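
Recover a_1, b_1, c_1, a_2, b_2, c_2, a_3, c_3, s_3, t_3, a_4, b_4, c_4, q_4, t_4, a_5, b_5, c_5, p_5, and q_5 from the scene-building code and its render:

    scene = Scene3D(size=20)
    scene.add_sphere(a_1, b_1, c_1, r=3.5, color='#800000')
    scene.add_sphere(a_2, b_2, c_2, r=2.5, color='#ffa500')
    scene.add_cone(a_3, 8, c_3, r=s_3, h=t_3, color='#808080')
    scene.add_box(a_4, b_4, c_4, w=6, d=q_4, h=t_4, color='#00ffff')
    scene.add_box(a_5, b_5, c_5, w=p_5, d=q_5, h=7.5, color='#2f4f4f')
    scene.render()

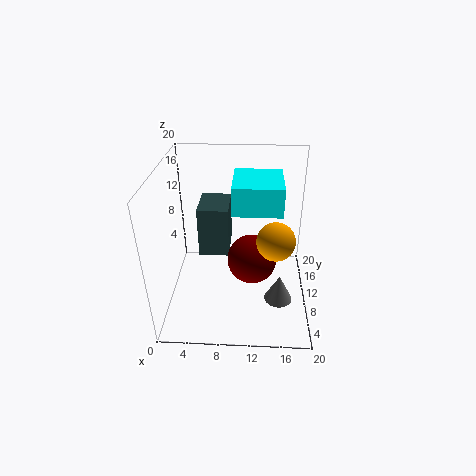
a_1 = 12; b_1 = 10; c_1 = 6.5; a_2 = 15; b_2 = 7; c_2 = 11.5; a_3 = 16; c_3 = 1; s_3 = 2; t_3 = 4; a_4 = 9.5; b_4 = 5; c_4 = 16; q_4 = 6.5; t_4 = 3.5; a_5 = 4; b_5 = 12; c_5 = 5.5; p_5 = 4.5; q_5 = 6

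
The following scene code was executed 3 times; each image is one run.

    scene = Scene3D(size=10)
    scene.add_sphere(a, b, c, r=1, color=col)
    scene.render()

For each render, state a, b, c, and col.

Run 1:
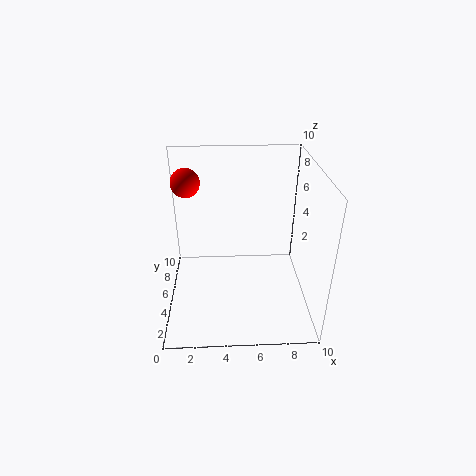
a = 1.5, b = 6.5, c = 8.5, col = 'red'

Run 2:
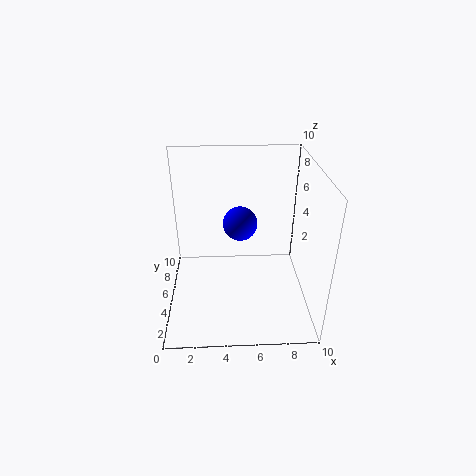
a = 5, b = 2.5, c = 7.5, col = 'blue'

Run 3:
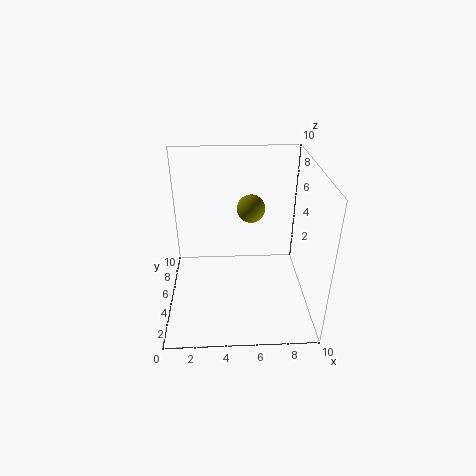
a = 6, b = 6.5, c = 6.5, col = 'olive'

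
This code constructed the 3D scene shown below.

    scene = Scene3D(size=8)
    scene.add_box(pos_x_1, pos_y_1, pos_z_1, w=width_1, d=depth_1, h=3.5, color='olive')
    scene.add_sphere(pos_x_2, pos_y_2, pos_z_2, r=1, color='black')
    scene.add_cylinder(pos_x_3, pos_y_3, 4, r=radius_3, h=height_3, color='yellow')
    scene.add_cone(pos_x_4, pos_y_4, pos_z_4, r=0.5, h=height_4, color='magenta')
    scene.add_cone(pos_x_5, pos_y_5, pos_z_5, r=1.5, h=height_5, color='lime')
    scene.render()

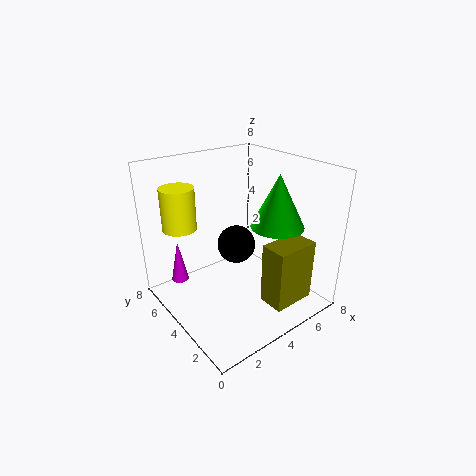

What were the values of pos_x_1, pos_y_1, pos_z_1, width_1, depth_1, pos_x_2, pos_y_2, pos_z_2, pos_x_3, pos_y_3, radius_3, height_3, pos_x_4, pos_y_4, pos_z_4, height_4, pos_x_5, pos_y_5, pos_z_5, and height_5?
pos_x_1 = 4.5
pos_y_1 = 1
pos_z_1 = 0.5
width_1 = 2.5
depth_1 = 1.5
pos_x_2 = 3.5
pos_y_2 = 3.5
pos_z_2 = 4
pos_x_3 = 2
pos_y_3 = 7
radius_3 = 1
height_3 = 2.5
pos_x_4 = 1.5
pos_y_4 = 6.5
pos_z_4 = 1
height_4 = 2.5
pos_x_5 = 6
pos_y_5 = 3
pos_z_5 = 4.5
height_5 = 3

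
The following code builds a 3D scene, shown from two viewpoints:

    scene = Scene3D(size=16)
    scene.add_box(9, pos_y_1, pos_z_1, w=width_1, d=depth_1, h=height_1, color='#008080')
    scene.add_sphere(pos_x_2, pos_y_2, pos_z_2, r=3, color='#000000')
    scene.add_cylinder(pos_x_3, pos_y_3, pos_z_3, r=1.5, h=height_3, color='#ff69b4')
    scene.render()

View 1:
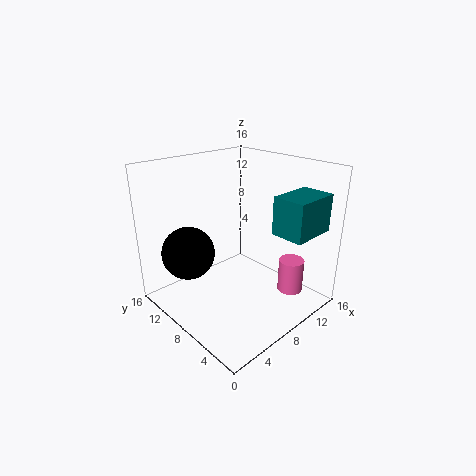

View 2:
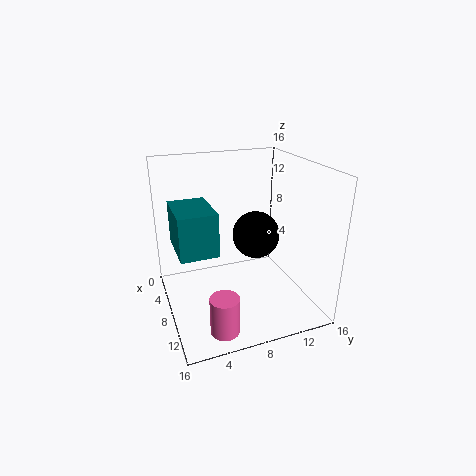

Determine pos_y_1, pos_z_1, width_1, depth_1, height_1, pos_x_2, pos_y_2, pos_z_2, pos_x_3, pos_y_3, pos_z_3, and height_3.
pos_y_1 = 0.5
pos_z_1 = 9.5
width_1 = 5
depth_1 = 3.5
height_1 = 4
pos_x_2 = 4
pos_y_2 = 12
pos_z_2 = 6
pos_x_3 = 13.5
pos_y_3 = 4.5
pos_z_3 = 0.5
height_3 = 4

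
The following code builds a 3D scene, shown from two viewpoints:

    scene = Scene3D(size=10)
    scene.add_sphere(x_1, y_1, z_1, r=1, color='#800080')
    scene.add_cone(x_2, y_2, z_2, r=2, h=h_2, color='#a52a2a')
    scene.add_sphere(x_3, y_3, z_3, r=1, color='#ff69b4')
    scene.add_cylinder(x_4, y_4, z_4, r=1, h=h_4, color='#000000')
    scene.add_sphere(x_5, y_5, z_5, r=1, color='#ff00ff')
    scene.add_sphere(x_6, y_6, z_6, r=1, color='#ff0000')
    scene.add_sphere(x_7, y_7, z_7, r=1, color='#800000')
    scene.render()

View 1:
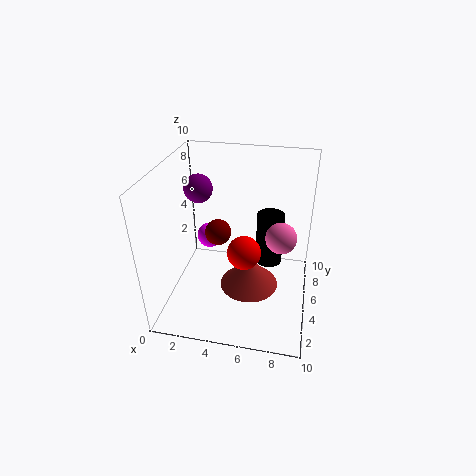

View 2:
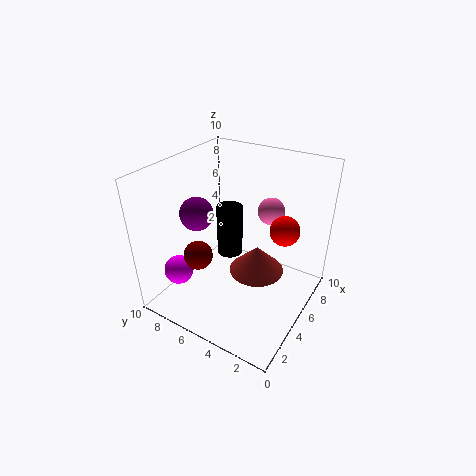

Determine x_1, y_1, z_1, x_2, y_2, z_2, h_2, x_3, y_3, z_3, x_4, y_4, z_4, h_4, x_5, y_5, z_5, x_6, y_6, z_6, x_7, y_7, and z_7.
x_1 = 2
y_1 = 6
z_1 = 8
x_2 = 6
y_2 = 4
z_2 = 2
h_2 = 2
x_3 = 8
y_3 = 4
z_3 = 6
x_4 = 7
y_4 = 7
z_4 = 2
h_4 = 4
x_5 = 2
y_5 = 8
z_5 = 3
x_6 = 6
y_6 = 2
z_6 = 6
x_7 = 3
y_7 = 7
z_7 = 4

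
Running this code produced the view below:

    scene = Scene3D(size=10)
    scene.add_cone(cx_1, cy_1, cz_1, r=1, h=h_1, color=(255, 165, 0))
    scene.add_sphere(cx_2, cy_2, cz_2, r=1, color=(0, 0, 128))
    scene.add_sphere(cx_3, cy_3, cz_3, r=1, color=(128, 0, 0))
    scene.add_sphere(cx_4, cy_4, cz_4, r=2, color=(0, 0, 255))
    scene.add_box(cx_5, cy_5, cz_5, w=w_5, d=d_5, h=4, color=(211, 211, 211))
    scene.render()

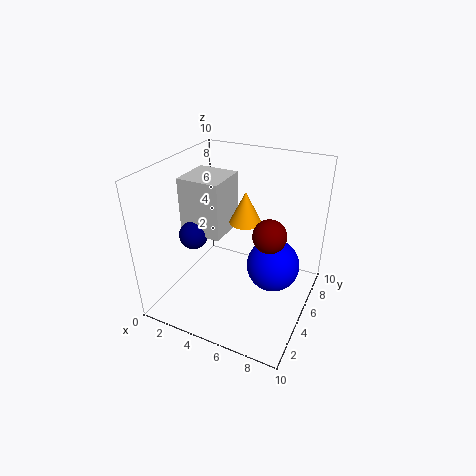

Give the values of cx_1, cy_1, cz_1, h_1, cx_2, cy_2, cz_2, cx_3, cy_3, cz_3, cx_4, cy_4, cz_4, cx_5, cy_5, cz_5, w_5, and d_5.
cx_1 = 6; cy_1 = 4; cz_1 = 7; h_1 = 2; cx_2 = 2; cy_2 = 4; cz_2 = 5; cx_3 = 8; cy_3 = 3; cz_3 = 7; cx_4 = 7; cy_4 = 7; cz_4 = 2; cx_5 = 1; cy_5 = 4; cz_5 = 5; w_5 = 3; d_5 = 3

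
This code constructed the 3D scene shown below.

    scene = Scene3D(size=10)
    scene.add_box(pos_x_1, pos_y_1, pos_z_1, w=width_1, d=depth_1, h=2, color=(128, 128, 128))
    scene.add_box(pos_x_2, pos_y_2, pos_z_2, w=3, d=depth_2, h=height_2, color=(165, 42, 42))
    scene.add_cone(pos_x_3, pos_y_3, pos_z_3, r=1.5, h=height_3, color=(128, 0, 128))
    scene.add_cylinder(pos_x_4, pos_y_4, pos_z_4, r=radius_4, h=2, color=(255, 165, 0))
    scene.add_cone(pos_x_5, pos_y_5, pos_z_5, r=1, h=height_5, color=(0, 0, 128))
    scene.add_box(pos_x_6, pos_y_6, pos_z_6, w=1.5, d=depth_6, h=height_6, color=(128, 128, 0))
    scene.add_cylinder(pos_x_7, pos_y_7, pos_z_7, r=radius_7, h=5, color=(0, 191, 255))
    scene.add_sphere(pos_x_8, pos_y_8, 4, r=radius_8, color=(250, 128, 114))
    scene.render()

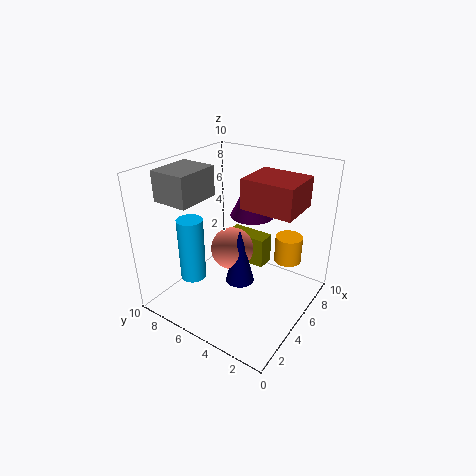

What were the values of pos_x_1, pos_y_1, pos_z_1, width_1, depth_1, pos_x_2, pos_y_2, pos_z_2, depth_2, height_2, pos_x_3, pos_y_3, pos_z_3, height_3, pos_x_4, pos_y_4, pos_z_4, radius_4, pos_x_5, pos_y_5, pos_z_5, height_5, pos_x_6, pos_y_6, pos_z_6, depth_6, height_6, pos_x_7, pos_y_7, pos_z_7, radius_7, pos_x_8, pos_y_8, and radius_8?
pos_x_1 = 1.5
pos_y_1 = 6.5
pos_z_1 = 8
width_1 = 3
depth_1 = 2.5
pos_x_2 = 4.5
pos_y_2 = 1
pos_z_2 = 7.5
depth_2 = 3.5
height_2 = 2
pos_x_3 = 6
pos_y_3 = 4.5
pos_z_3 = 6.5
height_3 = 3
pos_x_4 = 8
pos_y_4 = 2.5
pos_z_4 = 2.5
radius_4 = 1
pos_x_5 = 4.5
pos_y_5 = 4.5
pos_z_5 = 2
height_5 = 4
pos_x_6 = 8.5
pos_y_6 = 5
pos_z_6 = 0.5
depth_6 = 3.5
height_6 = 2.5
pos_x_7 = 4.5
pos_y_7 = 9
pos_z_7 = 0.5
radius_7 = 1
pos_x_8 = 5
pos_y_8 = 5.5
radius_8 = 1.5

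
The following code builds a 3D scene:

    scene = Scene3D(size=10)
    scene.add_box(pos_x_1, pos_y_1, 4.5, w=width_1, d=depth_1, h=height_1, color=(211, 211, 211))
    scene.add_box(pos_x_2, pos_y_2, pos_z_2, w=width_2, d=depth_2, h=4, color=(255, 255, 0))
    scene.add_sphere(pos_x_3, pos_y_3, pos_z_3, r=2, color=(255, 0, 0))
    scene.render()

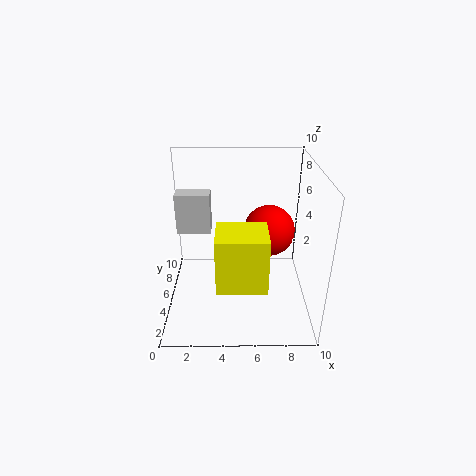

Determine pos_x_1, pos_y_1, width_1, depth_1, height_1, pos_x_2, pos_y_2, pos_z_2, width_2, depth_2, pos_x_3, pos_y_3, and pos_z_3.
pos_x_1 = 0.5; pos_y_1 = 6.5; width_1 = 2.5; depth_1 = 1.5; height_1 = 3; pos_x_2 = 3.5; pos_y_2 = 2.5; pos_z_2 = 2; width_2 = 3.5; depth_2 = 3; pos_x_3 = 7.5; pos_y_3 = 8; pos_z_3 = 4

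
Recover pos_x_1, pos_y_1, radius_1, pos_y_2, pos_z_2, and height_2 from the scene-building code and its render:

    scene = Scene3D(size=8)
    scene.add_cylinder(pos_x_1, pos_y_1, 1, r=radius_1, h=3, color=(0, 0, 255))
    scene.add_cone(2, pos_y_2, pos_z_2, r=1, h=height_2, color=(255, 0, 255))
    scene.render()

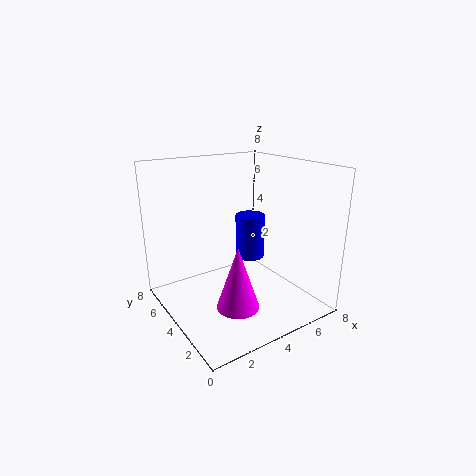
pos_x_1 = 7, pos_y_1 = 7, radius_1 = 1, pos_y_2 = 1, pos_z_2 = 2, height_2 = 3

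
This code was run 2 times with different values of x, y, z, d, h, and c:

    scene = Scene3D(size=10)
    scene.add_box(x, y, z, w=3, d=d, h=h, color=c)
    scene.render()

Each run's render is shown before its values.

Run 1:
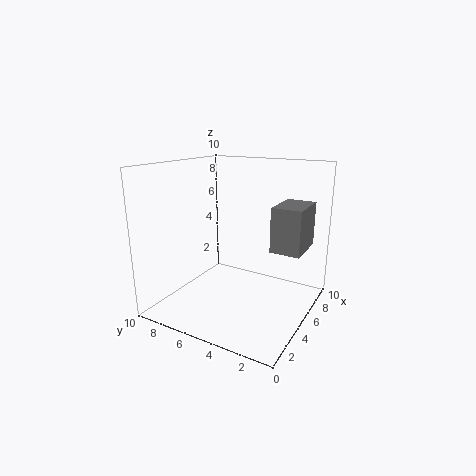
x = 4.75, y = 0.5, z = 4.5, d = 2, h = 3, c = 'gray'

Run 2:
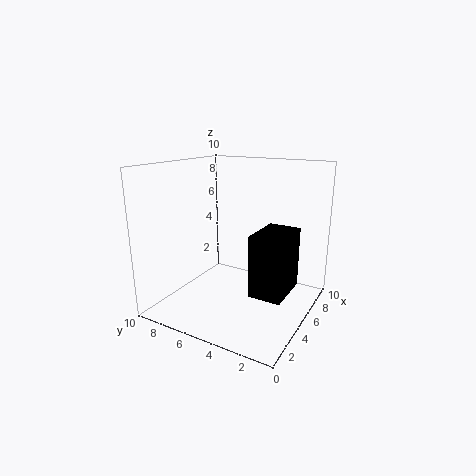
x = 1.75, y = 0.5, z = 2.75, d = 2, h = 3.75, c = 'black'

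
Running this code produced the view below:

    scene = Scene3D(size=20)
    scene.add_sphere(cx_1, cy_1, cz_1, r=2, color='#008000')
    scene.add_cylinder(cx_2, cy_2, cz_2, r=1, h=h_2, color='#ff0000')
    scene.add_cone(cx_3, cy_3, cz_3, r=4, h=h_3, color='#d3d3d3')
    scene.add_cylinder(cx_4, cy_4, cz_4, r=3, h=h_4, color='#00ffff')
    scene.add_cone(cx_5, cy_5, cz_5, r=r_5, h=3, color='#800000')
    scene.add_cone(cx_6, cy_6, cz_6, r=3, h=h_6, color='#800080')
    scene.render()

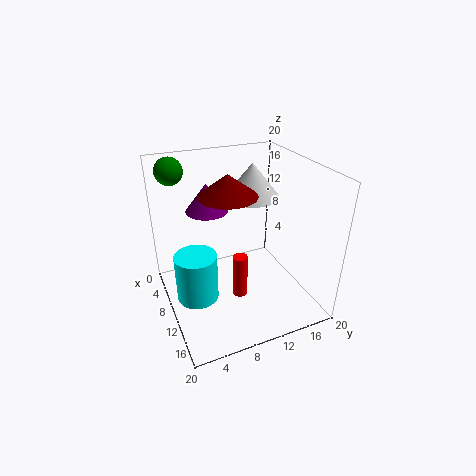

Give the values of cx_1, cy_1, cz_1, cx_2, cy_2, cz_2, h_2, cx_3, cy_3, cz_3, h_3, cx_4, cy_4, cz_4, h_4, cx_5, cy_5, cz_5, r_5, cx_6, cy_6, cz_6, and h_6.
cx_1 = 2; cy_1 = 3; cz_1 = 18; cx_2 = 13; cy_2 = 9; cz_2 = 3; h_2 = 6; cx_3 = 6; cy_3 = 14; cz_3 = 14; h_3 = 5; cx_4 = 9; cy_4 = 4; cz_4 = 1; h_4 = 7; cx_5 = 9; cy_5 = 9; cz_5 = 16; r_5 = 4; cx_6 = 6; cy_6 = 7; cz_6 = 13; h_6 = 4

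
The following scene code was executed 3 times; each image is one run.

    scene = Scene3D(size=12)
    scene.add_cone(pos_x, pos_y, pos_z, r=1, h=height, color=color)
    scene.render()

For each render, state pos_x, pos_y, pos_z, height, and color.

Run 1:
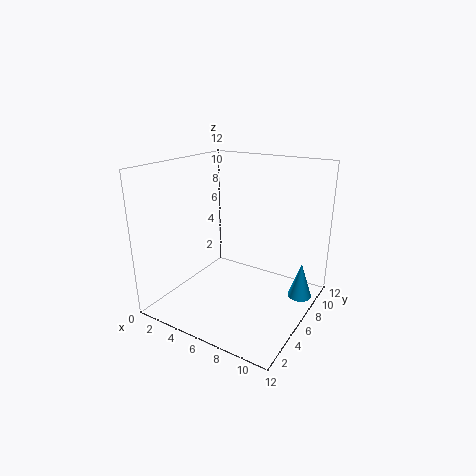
pos_x = 11, pos_y = 8, pos_z = 1, height = 3, color = 'deepskyblue'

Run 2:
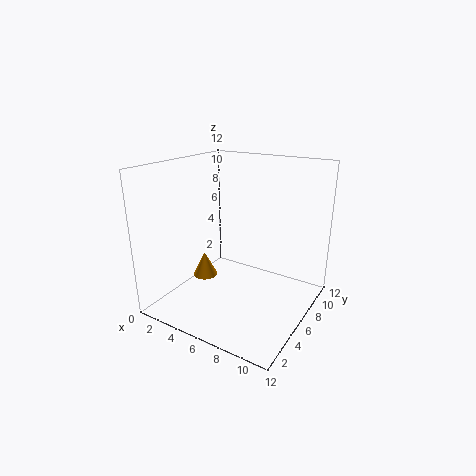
pos_x = 4, pos_y = 4, pos_z = 3, height = 2, color = 'orange'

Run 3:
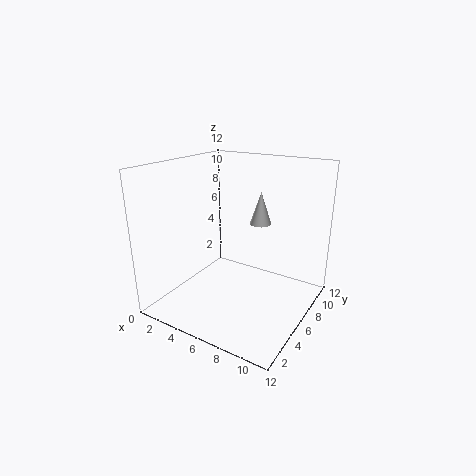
pos_x = 6, pos_y = 10, pos_z = 6, height = 3, color = 'white'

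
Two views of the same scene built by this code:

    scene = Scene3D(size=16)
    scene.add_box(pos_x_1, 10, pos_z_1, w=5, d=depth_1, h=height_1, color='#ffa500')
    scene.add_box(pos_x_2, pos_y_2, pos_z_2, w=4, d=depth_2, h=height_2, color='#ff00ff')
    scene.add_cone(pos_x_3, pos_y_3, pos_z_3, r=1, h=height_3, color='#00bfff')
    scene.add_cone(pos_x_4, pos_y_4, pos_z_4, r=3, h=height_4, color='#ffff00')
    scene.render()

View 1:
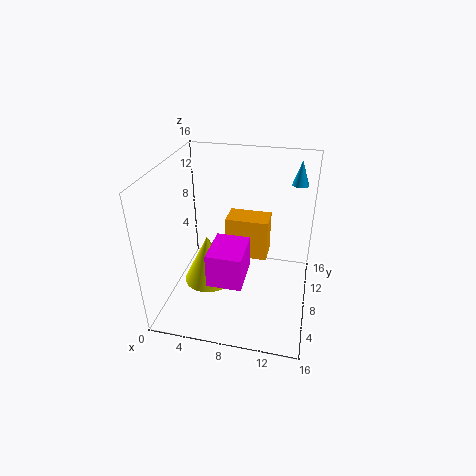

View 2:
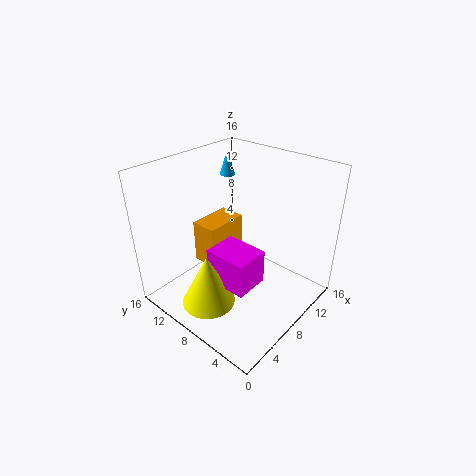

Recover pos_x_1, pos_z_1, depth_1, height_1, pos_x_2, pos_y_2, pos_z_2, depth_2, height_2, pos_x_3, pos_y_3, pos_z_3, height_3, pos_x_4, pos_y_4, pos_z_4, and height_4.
pos_x_1 = 6; pos_z_1 = 4; depth_1 = 3; height_1 = 5; pos_x_2 = 5; pos_y_2 = 5; pos_z_2 = 3; depth_2 = 5; height_2 = 4; pos_x_3 = 14; pos_y_3 = 15; pos_z_3 = 12; height_3 = 3; pos_x_4 = 4; pos_y_4 = 9; pos_z_4 = 1; height_4 = 6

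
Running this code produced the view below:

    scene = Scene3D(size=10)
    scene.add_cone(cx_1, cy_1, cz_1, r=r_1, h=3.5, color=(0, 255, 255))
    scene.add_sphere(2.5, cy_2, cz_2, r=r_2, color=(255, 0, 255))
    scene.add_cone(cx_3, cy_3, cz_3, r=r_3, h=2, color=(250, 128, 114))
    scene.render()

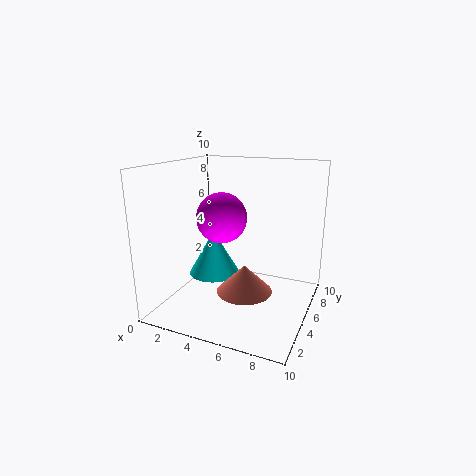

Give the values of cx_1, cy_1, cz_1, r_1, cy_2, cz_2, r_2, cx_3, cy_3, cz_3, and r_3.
cx_1 = 2; cy_1 = 7; cz_1 = 1; r_1 = 2; cy_2 = 7.5; cz_2 = 5.5; r_2 = 2; cx_3 = 5.5; cy_3 = 5; cz_3 = 1; r_3 = 2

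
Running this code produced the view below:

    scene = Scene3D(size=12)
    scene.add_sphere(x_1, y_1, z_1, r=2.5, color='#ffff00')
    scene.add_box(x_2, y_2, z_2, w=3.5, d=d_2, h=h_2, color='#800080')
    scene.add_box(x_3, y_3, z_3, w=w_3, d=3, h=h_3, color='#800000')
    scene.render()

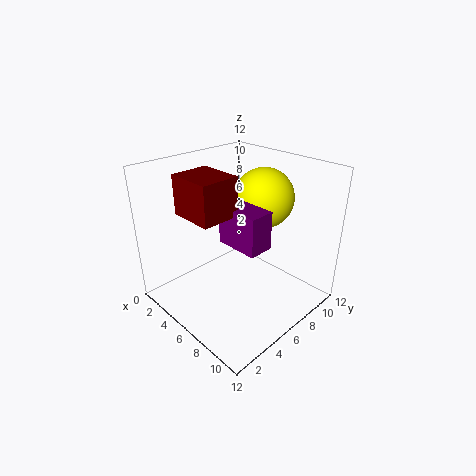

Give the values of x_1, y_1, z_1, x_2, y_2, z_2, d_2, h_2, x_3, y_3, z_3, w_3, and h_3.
x_1 = 6.5; y_1 = 8.5; z_1 = 9; x_2 = 6; y_2 = 4; z_2 = 6.5; d_2 = 2; h_2 = 3; x_3 = 4; y_3 = 1.5; z_3 = 9; w_3 = 3.5; h_3 = 3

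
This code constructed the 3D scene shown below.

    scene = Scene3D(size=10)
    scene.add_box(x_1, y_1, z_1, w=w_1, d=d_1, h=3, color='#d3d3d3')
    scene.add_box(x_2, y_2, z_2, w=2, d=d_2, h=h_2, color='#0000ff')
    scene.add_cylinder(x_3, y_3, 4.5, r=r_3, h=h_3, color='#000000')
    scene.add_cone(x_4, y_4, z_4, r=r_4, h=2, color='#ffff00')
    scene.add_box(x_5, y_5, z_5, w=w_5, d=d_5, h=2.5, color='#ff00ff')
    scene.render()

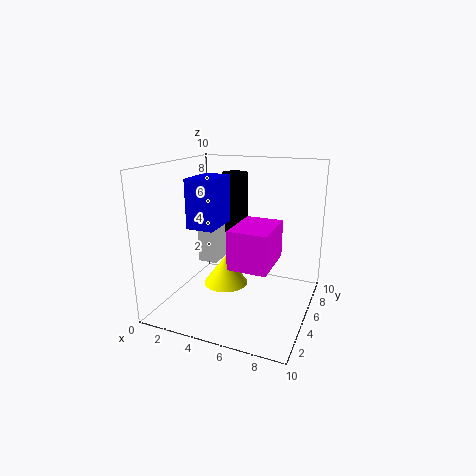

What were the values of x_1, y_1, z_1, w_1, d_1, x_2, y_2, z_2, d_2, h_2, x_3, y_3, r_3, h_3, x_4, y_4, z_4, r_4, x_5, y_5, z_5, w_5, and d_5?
x_1 = 1.5
y_1 = 5.5
z_1 = 2.5
w_1 = 1.5
d_1 = 2
x_2 = 1.5
y_2 = 4
z_2 = 5.5
d_2 = 3
h_2 = 3.5
x_3 = 3.5
y_3 = 8
r_3 = 1
h_3 = 4.5
x_4 = 4.5
y_4 = 4
z_4 = 2
r_4 = 1.5
x_5 = 5.5
y_5 = 2
z_5 = 4
w_5 = 2.5
d_5 = 3.5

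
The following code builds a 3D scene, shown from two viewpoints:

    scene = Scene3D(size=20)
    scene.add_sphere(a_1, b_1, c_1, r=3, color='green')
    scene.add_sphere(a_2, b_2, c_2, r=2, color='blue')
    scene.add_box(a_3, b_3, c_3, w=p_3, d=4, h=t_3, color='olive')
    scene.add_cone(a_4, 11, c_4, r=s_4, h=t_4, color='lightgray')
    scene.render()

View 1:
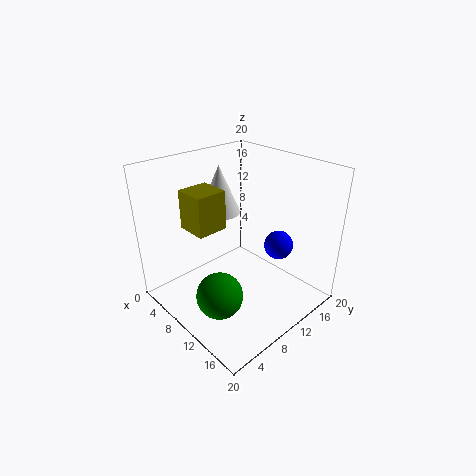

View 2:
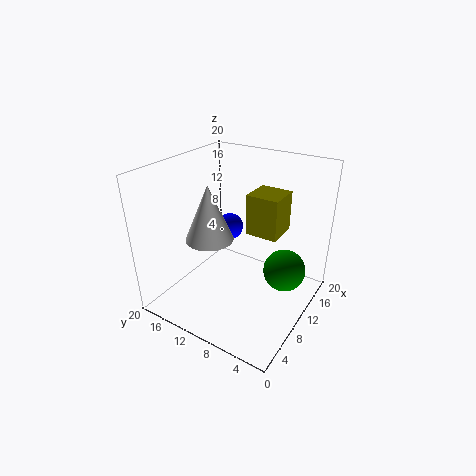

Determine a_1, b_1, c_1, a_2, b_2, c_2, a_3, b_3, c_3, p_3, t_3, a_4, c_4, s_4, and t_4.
a_1 = 13; b_1 = 4; c_1 = 5; a_2 = 14; b_2 = 14; c_2 = 9; a_3 = 7; b_3 = 3; c_3 = 13; p_3 = 4; t_3 = 5; a_4 = 5; c_4 = 12; s_4 = 3; t_4 = 7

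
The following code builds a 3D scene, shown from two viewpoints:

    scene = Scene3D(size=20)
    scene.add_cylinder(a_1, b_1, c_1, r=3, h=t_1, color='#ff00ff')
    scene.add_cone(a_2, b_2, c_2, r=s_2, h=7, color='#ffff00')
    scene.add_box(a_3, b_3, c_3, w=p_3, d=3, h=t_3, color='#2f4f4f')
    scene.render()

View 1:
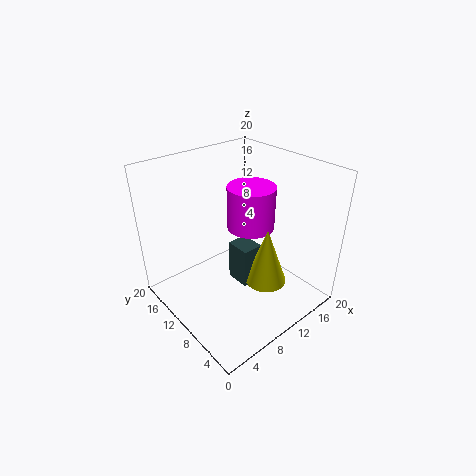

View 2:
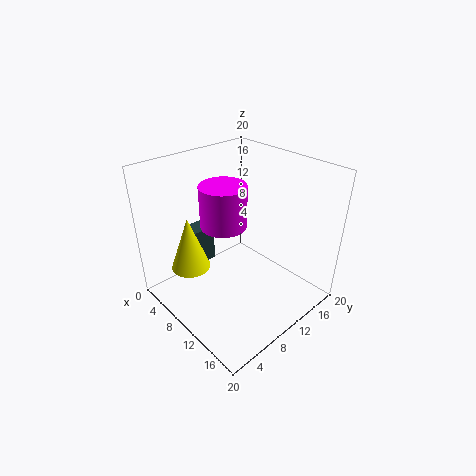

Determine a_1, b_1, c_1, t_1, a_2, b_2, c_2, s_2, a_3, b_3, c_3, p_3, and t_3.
a_1 = 10, b_1 = 7.5, c_1 = 13, t_1 = 5.5, a_2 = 8.5, b_2 = 3, c_2 = 8, s_2 = 2.5, a_3 = 6, b_3 = 4, c_3 = 7.5, p_3 = 2.5, t_3 = 5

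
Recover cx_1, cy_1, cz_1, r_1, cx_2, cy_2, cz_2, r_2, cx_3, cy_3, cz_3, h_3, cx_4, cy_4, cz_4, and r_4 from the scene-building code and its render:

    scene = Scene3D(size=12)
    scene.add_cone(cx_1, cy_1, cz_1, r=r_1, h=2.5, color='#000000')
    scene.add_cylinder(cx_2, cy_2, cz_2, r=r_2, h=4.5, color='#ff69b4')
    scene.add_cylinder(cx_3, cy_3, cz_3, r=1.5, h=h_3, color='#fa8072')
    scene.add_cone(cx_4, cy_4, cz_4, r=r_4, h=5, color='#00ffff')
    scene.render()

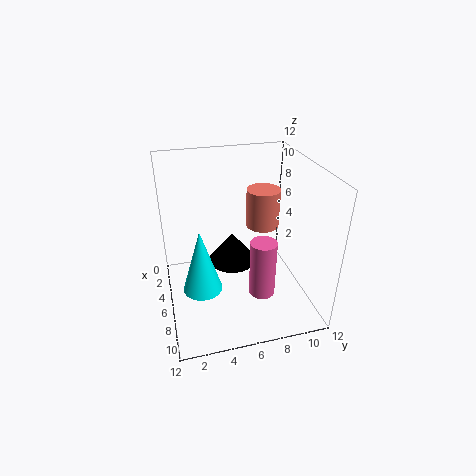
cx_1 = 6, cy_1 = 5.5, cz_1 = 4, r_1 = 2, cx_2 = 9.5, cy_2 = 7, cz_2 = 3, r_2 = 1, cx_3 = 3.5, cy_3 = 9, cz_3 = 5.5, h_3 = 3.5, cx_4 = 8.5, cy_4 = 2.5, cz_4 = 3.5, r_4 = 1.5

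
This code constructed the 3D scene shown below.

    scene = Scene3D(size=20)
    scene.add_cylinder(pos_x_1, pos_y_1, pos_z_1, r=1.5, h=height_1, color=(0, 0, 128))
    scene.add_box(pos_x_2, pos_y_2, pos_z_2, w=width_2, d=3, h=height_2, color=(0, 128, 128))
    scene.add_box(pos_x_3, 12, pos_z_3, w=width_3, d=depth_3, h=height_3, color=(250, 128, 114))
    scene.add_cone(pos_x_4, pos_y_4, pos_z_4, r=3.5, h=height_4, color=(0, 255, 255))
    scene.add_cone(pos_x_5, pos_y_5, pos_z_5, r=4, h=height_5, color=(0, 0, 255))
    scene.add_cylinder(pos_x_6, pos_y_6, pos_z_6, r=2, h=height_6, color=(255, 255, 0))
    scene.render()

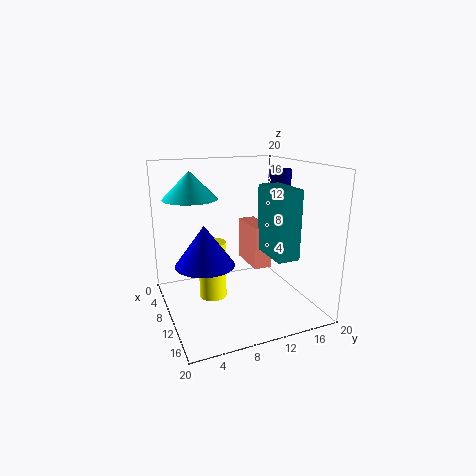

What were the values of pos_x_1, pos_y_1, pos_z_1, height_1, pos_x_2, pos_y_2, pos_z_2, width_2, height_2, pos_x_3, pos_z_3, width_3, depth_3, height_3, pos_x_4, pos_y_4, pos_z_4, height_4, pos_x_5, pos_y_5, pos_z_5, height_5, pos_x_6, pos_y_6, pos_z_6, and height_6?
pos_x_1 = 9, pos_y_1 = 17, pos_z_1 = 15, height_1 = 4, pos_x_2 = 11, pos_y_2 = 12.5, pos_z_2 = 8.5, width_2 = 6, height_2 = 9, pos_x_3 = 5.5, pos_z_3 = 5.5, width_3 = 6, depth_3 = 2.5, height_3 = 6, pos_x_4 = 10, pos_y_4 = 3.5, pos_z_4 = 16, height_4 = 3.5, pos_x_5 = 10.5, pos_y_5 = 5, pos_z_5 = 7, height_5 = 5.5, pos_x_6 = 7.5, pos_y_6 = 7, pos_z_6 = 0.5, height_6 = 8.5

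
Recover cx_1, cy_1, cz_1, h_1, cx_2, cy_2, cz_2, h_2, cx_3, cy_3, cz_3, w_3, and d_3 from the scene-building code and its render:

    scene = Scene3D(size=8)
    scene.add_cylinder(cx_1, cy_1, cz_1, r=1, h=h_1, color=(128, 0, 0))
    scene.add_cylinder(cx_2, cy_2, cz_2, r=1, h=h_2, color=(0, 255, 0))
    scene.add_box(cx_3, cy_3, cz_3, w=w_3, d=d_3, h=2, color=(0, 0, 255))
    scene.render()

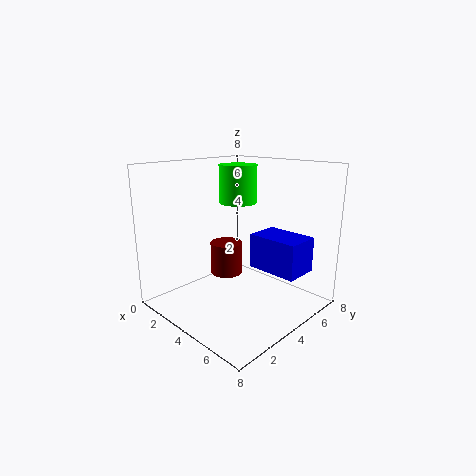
cx_1 = 2; cy_1 = 5; cz_1 = 1; h_1 = 2; cx_2 = 4; cy_2 = 4; cz_2 = 6; h_2 = 2; cx_3 = 4; cy_3 = 5; cz_3 = 2; w_3 = 3; d_3 = 2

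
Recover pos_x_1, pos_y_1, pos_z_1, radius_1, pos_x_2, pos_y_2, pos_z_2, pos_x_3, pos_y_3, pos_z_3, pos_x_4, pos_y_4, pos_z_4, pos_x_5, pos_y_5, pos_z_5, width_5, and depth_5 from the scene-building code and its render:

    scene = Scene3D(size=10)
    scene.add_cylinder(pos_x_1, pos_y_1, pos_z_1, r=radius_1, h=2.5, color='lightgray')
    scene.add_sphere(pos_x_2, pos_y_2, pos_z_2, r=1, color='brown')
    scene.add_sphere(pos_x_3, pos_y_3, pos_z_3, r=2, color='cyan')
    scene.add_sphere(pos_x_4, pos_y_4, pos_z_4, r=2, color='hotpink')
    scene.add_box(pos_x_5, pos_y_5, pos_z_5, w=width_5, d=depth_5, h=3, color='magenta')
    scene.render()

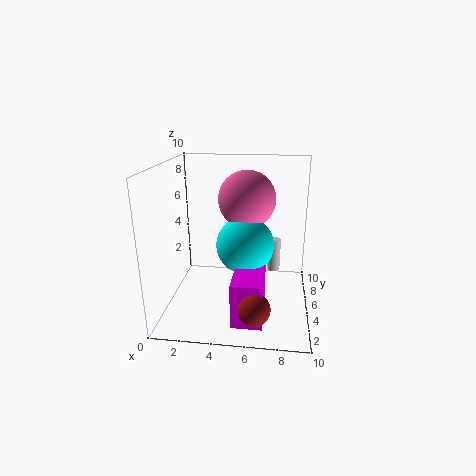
pos_x_1 = 7.5; pos_y_1 = 7.5; pos_z_1 = 1.5; radius_1 = 0.5; pos_x_2 = 6.5; pos_y_2 = 1; pos_z_2 = 2; pos_x_3 = 5.5; pos_y_3 = 5; pos_z_3 = 4.5; pos_x_4 = 5.5; pos_y_4 = 6; pos_z_4 = 7.5; pos_x_5 = 5; pos_y_5 = 1; pos_z_5 = 0.5; width_5 = 2; depth_5 = 3.5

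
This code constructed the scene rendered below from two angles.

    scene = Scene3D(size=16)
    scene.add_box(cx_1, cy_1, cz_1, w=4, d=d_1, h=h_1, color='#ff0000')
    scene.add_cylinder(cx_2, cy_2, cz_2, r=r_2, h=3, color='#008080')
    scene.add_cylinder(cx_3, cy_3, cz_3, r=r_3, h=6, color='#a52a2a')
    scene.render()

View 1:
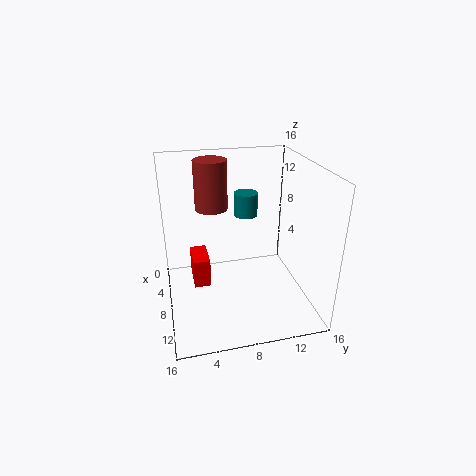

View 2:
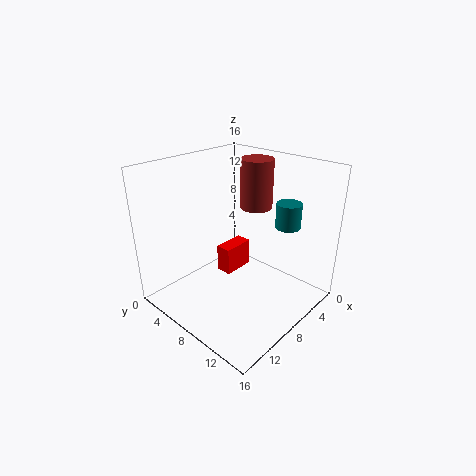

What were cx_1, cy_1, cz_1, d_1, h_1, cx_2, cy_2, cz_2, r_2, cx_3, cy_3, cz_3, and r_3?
cx_1 = 2.5
cy_1 = 3
cz_1 = 1
d_1 = 2
h_1 = 3.5
cx_2 = 2
cy_2 = 10.5
cz_2 = 8
r_2 = 1.5
cx_3 = 2.5
cy_3 = 6
cz_3 = 9.5
r_3 = 2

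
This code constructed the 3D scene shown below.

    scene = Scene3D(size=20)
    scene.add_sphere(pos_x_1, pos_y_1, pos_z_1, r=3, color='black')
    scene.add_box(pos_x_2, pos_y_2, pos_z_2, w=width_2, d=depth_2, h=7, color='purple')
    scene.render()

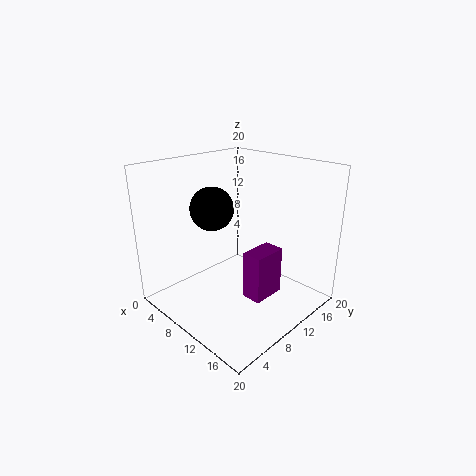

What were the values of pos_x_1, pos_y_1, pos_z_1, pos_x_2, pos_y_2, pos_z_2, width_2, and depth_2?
pos_x_1 = 7, pos_y_1 = 8, pos_z_1 = 14, pos_x_2 = 11, pos_y_2 = 10, pos_z_2 = 1, width_2 = 3, depth_2 = 5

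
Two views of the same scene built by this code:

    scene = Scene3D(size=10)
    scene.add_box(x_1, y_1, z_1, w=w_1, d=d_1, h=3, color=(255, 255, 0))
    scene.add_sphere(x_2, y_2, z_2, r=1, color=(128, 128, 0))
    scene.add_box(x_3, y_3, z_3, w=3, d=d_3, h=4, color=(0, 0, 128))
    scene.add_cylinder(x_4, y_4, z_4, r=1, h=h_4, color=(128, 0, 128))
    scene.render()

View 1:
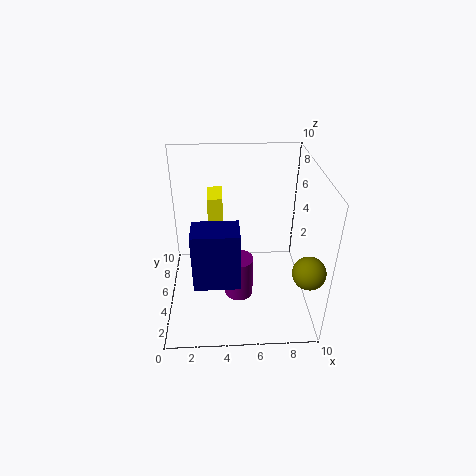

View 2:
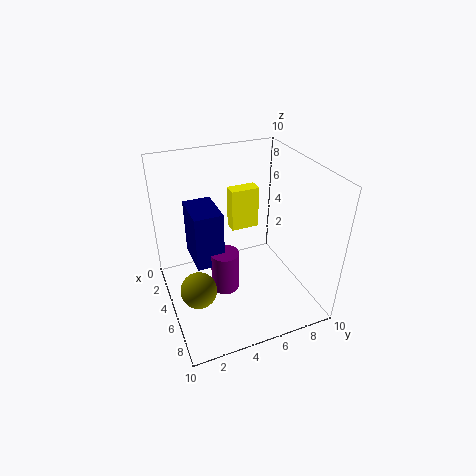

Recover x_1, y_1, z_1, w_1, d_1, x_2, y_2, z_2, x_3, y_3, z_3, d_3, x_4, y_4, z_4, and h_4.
x_1 = 3; y_1 = 5; z_1 = 5; w_1 = 1; d_1 = 2; x_2 = 9; y_2 = 1; z_2 = 5; x_3 = 2; y_3 = 2; z_3 = 3; d_3 = 2; x_4 = 5; y_4 = 4; z_4 = 1; h_4 = 3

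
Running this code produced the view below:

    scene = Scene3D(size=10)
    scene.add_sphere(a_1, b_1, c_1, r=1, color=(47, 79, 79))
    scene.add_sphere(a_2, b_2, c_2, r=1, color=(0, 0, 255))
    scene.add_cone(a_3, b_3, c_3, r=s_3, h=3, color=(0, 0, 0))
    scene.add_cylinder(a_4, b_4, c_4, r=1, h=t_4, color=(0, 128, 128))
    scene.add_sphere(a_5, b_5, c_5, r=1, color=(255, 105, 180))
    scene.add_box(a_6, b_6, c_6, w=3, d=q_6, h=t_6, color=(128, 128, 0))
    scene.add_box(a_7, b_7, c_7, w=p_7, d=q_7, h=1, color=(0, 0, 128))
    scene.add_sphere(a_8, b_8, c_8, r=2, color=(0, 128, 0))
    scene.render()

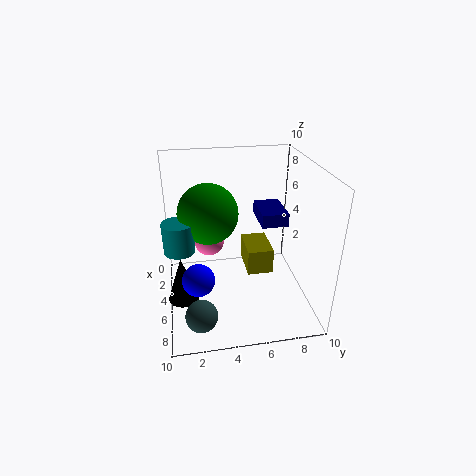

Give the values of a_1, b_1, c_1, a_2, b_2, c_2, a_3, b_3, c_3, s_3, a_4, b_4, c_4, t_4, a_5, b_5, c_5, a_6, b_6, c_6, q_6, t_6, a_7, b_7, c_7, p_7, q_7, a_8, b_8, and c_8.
a_1 = 9; b_1 = 2; c_1 = 2; a_2 = 8; b_2 = 2; c_2 = 4; a_3 = 7; b_3 = 1; c_3 = 2; s_3 = 1; a_4 = 6; b_4 = 1; c_4 = 5; t_4 = 2; a_5 = 5; b_5 = 3; c_5 = 5; a_6 = 1; b_6 = 6; c_6 = 1; q_6 = 2; t_6 = 2; a_7 = 1; b_7 = 7; c_7 = 5; p_7 = 3; q_7 = 2; a_8 = 5; b_8 = 3; c_8 = 7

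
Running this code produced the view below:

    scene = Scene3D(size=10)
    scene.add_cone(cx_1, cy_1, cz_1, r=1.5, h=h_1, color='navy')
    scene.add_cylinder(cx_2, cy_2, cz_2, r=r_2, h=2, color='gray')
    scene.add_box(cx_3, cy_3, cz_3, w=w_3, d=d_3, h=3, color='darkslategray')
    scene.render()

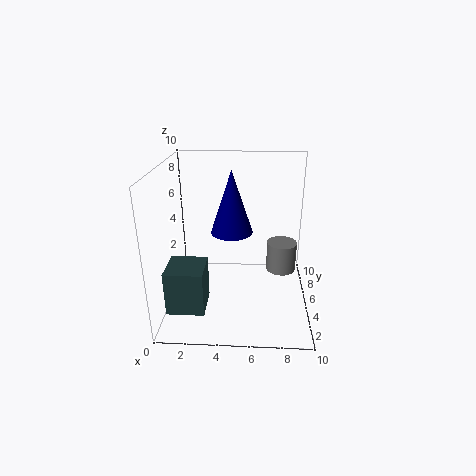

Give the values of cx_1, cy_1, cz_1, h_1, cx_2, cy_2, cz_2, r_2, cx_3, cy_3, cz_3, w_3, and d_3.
cx_1 = 4.5
cy_1 = 6
cz_1 = 5
h_1 = 4.5
cx_2 = 8
cy_2 = 4.5
cz_2 = 3
r_2 = 1
cx_3 = 0.5
cy_3 = 1.5
cz_3 = 1
w_3 = 2.5
d_3 = 2.5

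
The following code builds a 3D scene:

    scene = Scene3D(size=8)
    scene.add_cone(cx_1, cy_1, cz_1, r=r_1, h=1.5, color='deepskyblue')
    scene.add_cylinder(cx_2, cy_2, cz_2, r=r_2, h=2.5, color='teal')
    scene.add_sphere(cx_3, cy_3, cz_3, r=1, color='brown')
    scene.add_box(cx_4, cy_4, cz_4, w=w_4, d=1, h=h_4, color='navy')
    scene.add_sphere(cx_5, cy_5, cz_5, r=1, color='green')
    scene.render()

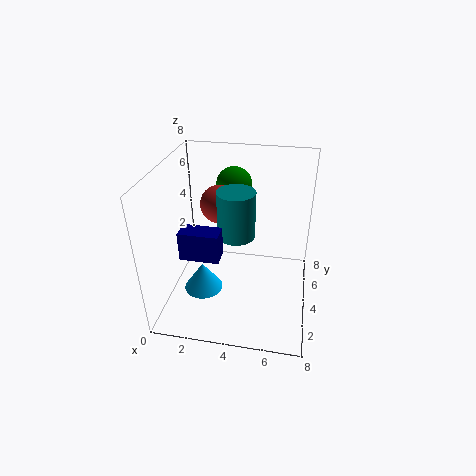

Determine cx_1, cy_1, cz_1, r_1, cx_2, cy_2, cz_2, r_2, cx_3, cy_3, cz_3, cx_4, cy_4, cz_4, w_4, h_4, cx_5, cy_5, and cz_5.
cx_1 = 2.5; cy_1 = 2; cz_1 = 2; r_1 = 1; cx_2 = 4; cy_2 = 3.5; cz_2 = 4.5; r_2 = 1; cx_3 = 3; cy_3 = 4; cz_3 = 6; cx_4 = 1.5; cy_4 = 1.5; cz_4 = 4; w_4 = 2; h_4 = 1.5; cx_5 = 3.5; cy_5 = 5.5; cz_5 = 6.5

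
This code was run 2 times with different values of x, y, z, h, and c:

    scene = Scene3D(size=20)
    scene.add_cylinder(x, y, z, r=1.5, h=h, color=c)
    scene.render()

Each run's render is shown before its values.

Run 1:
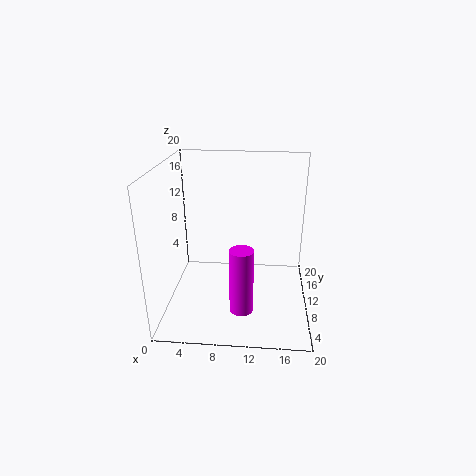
x = 11
y = 3.5
z = 3
h = 8.5
c = 'magenta'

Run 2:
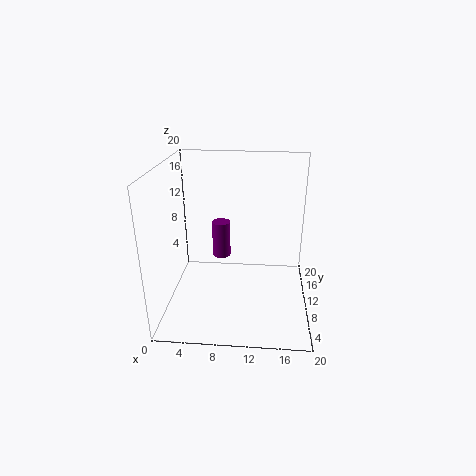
x = 6.5
y = 18
z = 3
h = 6
c = 'purple'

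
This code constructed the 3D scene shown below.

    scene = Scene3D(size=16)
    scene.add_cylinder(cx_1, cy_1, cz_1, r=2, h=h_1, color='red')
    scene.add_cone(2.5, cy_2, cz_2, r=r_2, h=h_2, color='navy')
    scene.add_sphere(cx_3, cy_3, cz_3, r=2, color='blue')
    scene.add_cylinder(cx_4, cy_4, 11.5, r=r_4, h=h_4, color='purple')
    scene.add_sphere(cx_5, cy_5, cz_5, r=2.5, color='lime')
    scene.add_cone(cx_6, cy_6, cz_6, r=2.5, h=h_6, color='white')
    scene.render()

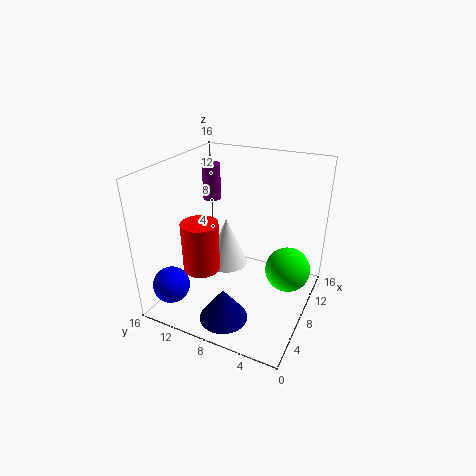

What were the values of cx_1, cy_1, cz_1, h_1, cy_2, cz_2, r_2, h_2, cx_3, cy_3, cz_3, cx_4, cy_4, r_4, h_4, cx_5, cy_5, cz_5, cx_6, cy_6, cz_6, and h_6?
cx_1 = 5, cy_1 = 11, cz_1 = 5, h_1 = 5.5, cy_2 = 7, cz_2 = 1.5, r_2 = 2.5, h_2 = 3.5, cx_3 = 2.5, cy_3 = 13.5, cz_3 = 3.5, cx_4 = 9.5, cy_4 = 12, r_4 = 1, h_4 = 4, cx_5 = 9.5, cy_5 = 2.5, cz_5 = 4.5, cx_6 = 10, cy_6 = 10.5, cz_6 = 3, h_6 = 6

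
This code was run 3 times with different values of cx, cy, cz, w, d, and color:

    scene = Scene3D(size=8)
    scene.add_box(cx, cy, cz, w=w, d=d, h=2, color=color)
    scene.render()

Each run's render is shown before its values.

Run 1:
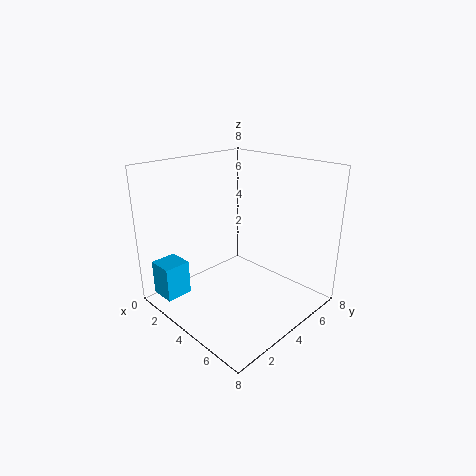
cx = 0.5, cy = 0.5, cz = 0.5, w = 1.5, d = 1.5, color = 'deepskyblue'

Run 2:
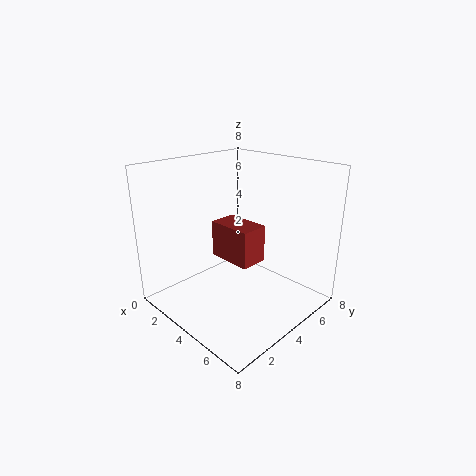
cx = 3, cy = 3, cz = 3, w = 2.5, d = 1.5, color = 'brown'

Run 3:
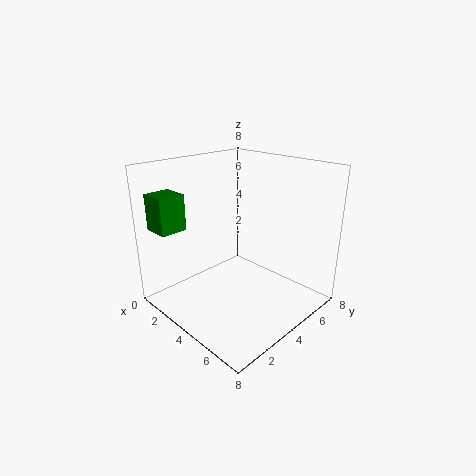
cx = 0.5, cy = 0.5, cz = 4.5, w = 1.5, d = 1.5, color = 'green'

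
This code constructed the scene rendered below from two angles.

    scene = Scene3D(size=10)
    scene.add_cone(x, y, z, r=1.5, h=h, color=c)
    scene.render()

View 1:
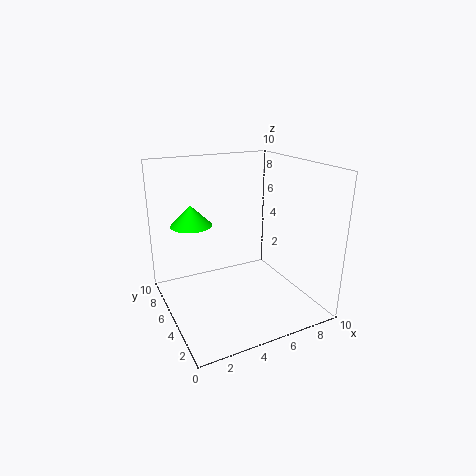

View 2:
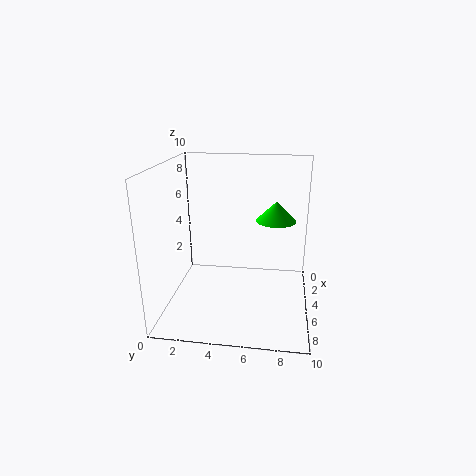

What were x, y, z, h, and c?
x = 2.5; y = 7.5; z = 5.5; h = 1.5; c = 'lime'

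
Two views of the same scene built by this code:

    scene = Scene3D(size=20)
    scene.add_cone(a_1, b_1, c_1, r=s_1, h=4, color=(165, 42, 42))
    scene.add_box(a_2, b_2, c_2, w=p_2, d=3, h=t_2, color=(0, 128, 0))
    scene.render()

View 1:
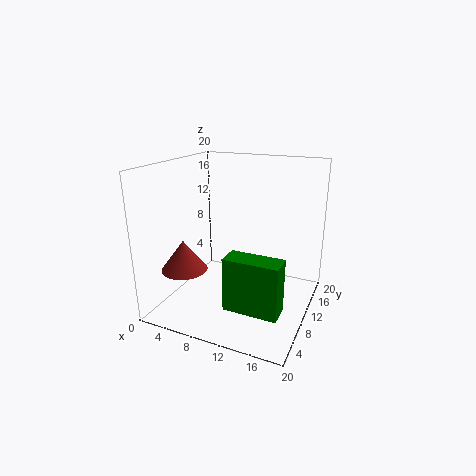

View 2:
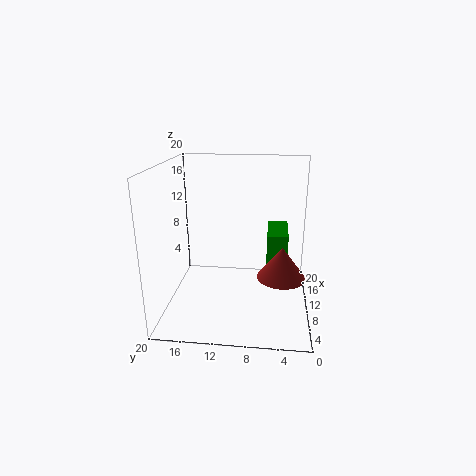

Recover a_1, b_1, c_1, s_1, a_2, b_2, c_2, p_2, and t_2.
a_1 = 5
b_1 = 4
c_1 = 7
s_1 = 3
a_2 = 11
b_2 = 3
c_2 = 3
p_2 = 7
t_2 = 7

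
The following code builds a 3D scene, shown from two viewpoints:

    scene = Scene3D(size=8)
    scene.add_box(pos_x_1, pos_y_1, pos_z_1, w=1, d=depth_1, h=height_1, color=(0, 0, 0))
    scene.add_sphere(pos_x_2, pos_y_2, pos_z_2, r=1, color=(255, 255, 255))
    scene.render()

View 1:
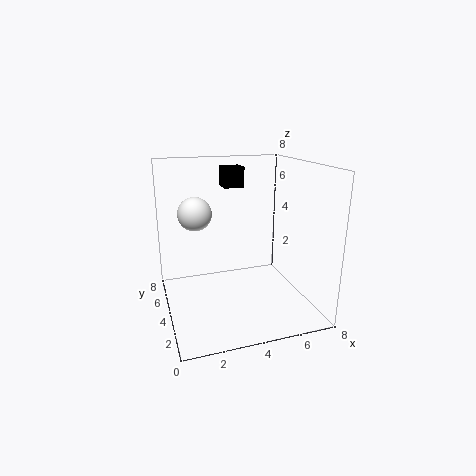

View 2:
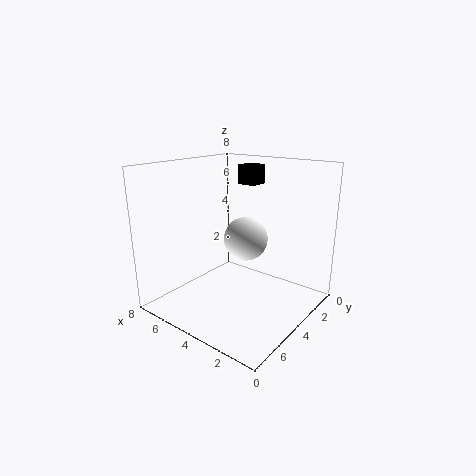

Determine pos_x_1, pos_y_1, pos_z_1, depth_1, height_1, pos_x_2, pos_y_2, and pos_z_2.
pos_x_1 = 3; pos_y_1 = 3; pos_z_1 = 7; depth_1 = 1; height_1 = 1; pos_x_2 = 2; pos_y_2 = 6; pos_z_2 = 5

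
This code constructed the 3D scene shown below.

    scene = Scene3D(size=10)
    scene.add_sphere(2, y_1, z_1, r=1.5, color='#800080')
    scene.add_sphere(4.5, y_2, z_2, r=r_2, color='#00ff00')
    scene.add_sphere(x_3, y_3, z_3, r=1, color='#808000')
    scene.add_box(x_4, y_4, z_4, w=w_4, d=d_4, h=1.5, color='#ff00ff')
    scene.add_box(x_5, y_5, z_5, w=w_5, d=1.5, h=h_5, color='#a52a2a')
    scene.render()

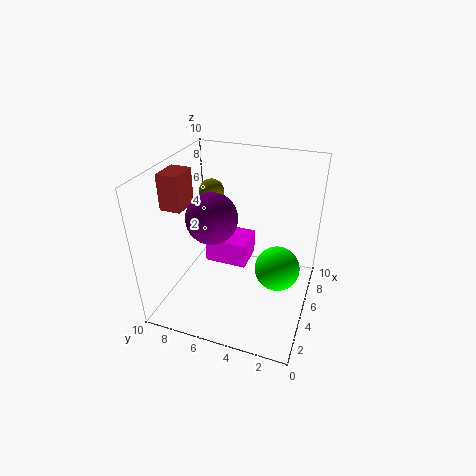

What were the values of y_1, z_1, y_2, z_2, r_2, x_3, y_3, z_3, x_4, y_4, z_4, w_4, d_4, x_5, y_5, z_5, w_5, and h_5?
y_1 = 5.5, z_1 = 8, y_2 = 2, z_2 = 3.5, r_2 = 1.5, x_3 = 8.5, y_3 = 8.5, z_3 = 6.5, x_4 = 2, y_4 = 3.5, z_4 = 5, w_4 = 2, d_4 = 2.5, x_5 = 3.5, y_5 = 8.5, z_5 = 7, w_5 = 2, h_5 = 2.5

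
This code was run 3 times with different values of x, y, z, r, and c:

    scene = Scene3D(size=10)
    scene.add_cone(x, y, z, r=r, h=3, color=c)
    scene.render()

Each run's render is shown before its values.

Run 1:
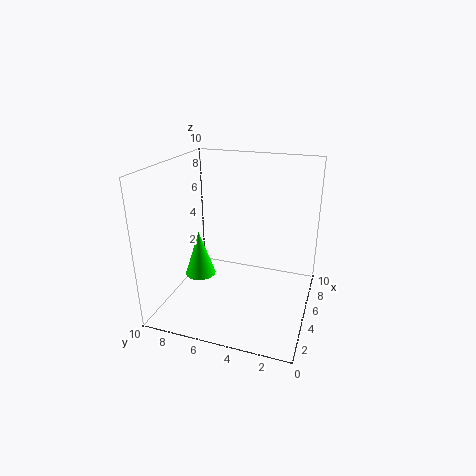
x = 3
y = 7
z = 3
r = 1
c = 'lime'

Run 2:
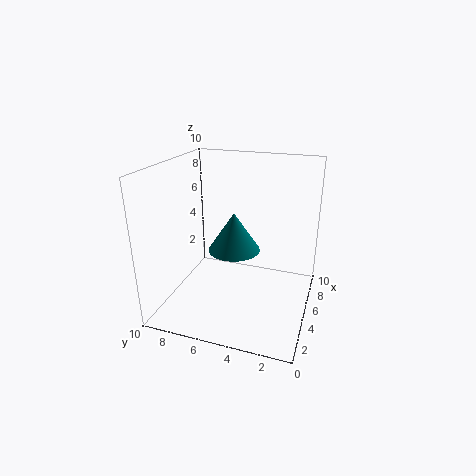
x = 7
y = 6
z = 3
r = 2
c = 'teal'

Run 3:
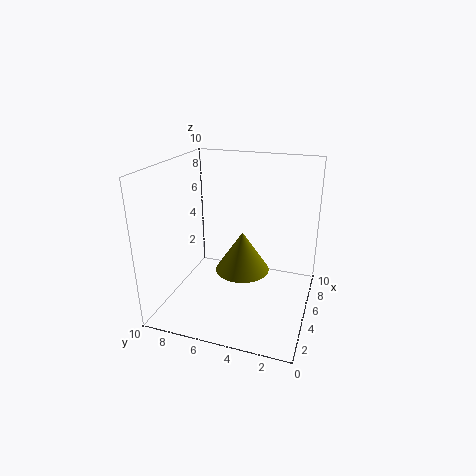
x = 6
y = 5
z = 2
r = 2
c = 'olive'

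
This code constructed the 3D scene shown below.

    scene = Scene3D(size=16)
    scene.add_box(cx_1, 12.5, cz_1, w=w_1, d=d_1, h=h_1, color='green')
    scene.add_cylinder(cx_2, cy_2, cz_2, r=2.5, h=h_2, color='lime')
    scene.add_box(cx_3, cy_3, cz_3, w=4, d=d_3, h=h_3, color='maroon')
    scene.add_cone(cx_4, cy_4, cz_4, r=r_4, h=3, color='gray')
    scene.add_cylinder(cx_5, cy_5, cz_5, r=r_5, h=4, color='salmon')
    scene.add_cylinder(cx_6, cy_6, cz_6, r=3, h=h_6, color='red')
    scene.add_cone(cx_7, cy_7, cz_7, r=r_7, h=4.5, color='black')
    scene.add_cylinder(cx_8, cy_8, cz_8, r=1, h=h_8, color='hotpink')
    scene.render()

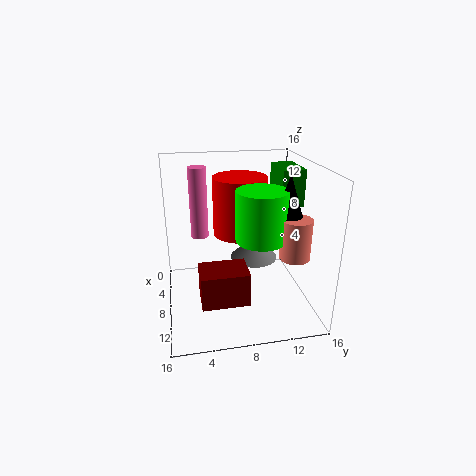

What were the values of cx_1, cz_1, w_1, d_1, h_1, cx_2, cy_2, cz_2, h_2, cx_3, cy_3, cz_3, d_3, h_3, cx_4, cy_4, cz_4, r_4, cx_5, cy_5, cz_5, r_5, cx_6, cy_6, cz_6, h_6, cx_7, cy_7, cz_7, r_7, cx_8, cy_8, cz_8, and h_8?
cx_1 = 4.5, cz_1 = 11.5, w_1 = 4.5, d_1 = 2.5, h_1 = 4, cx_2 = 12, cy_2 = 9.5, cz_2 = 9.5, h_2 = 5, cx_3 = 6.5, cy_3 = 3.5, cz_3 = 0.5, d_3 = 5.5, h_3 = 4, cx_4 = 3.5, cy_4 = 11, cz_4 = 3, r_4 = 3, cx_5 = 13.5, cy_5 = 12.5, cz_5 = 8, r_5 = 1.5, cx_6 = 6.5, cy_6 = 8.5, cz_6 = 8, h_6 = 6.5, cx_7 = 12.5, cy_7 = 12, cz_7 = 11.5, r_7 = 1.5, cx_8 = 5.5, cy_8 = 4, cz_8 = 7.5, h_8 = 8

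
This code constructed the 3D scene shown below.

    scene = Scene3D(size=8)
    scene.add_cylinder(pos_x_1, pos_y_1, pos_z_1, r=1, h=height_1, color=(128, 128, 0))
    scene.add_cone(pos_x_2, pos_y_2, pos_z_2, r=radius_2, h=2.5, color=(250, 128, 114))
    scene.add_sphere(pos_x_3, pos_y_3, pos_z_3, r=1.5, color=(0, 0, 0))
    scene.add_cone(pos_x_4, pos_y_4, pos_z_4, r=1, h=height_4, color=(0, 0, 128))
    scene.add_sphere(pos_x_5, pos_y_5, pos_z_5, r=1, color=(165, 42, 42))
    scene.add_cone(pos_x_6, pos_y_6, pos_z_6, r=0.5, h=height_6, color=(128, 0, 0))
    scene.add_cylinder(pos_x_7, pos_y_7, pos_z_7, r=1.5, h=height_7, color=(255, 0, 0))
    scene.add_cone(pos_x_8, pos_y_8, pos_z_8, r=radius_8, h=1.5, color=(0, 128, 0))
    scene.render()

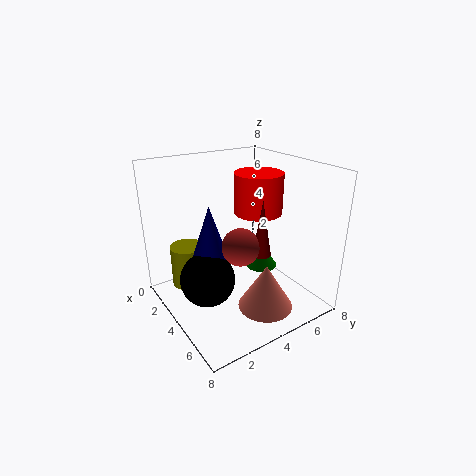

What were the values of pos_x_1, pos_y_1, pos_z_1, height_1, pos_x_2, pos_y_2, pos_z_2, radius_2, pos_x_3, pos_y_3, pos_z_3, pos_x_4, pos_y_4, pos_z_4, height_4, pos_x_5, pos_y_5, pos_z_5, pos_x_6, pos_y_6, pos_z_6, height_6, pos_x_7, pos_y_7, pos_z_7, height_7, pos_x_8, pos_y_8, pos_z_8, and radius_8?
pos_x_1 = 1.5
pos_y_1 = 2
pos_z_1 = 0.5
height_1 = 2.5
pos_x_2 = 6
pos_y_2 = 4.5
pos_z_2 = 0.5
radius_2 = 1.5
pos_x_3 = 4
pos_y_3 = 2
pos_z_3 = 2
pos_x_4 = 3.5
pos_y_4 = 2.5
pos_z_4 = 3
height_4 = 3
pos_x_5 = 5
pos_y_5 = 3.5
pos_z_5 = 4
pos_x_6 = 5.5
pos_y_6 = 4.5
pos_z_6 = 3.5
height_6 = 3
pos_x_7 = 2.5
pos_y_7 = 6.5
pos_z_7 = 4.5
height_7 = 2.5
pos_x_8 = 3
pos_y_8 = 6.5
pos_z_8 = 1
radius_8 = 1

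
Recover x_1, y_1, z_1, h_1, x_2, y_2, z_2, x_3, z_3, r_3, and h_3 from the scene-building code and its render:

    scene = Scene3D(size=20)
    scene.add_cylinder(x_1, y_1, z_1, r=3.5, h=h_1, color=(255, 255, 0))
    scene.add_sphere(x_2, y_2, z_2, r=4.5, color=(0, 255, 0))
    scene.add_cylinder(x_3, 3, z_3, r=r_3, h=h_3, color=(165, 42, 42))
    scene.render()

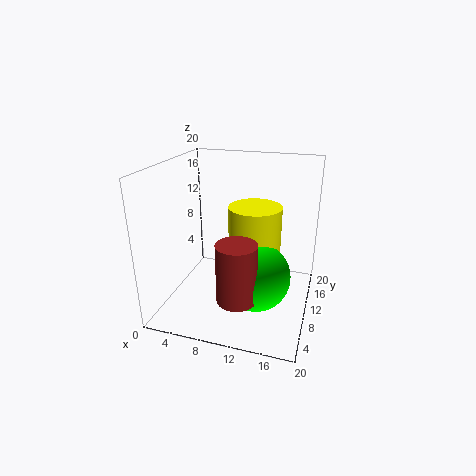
x_1 = 12.5
y_1 = 9.5
z_1 = 7
h_1 = 8
x_2 = 13.5
y_2 = 6.5
z_2 = 6.5
x_3 = 12
z_3 = 5
r_3 = 2.5
h_3 = 7.5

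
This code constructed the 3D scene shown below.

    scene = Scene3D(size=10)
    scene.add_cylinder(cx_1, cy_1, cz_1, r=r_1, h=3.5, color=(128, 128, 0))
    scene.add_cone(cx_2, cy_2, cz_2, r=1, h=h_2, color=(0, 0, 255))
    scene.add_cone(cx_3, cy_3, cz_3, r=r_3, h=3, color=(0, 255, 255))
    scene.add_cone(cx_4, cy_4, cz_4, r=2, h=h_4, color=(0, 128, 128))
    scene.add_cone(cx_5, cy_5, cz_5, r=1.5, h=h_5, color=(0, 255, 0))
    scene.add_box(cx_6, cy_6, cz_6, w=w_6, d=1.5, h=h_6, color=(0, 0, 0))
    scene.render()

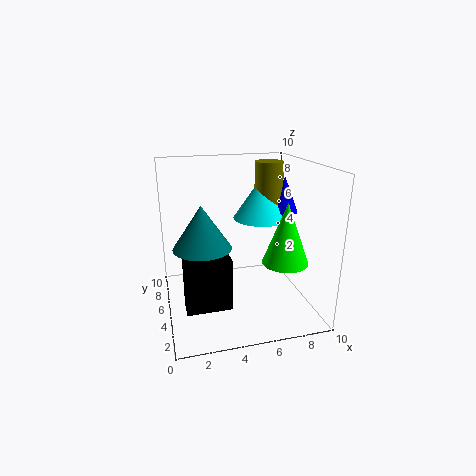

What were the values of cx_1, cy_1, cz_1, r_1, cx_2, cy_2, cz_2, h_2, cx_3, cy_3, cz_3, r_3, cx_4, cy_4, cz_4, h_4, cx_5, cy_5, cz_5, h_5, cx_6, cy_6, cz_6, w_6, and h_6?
cx_1 = 7.5
cy_1 = 6
cz_1 = 6.5
r_1 = 1
cx_2 = 8.5
cy_2 = 5.5
cz_2 = 6.5
h_2 = 2.5
cx_3 = 7
cy_3 = 6
cz_3 = 6
r_3 = 2
cx_4 = 2.5
cy_4 = 5
cz_4 = 4.5
h_4 = 3
cx_5 = 7.5
cy_5 = 2.5
cz_5 = 4
h_5 = 4
cx_6 = 1
cy_6 = 2.5
cz_6 = 1
w_6 = 3
h_6 = 3.5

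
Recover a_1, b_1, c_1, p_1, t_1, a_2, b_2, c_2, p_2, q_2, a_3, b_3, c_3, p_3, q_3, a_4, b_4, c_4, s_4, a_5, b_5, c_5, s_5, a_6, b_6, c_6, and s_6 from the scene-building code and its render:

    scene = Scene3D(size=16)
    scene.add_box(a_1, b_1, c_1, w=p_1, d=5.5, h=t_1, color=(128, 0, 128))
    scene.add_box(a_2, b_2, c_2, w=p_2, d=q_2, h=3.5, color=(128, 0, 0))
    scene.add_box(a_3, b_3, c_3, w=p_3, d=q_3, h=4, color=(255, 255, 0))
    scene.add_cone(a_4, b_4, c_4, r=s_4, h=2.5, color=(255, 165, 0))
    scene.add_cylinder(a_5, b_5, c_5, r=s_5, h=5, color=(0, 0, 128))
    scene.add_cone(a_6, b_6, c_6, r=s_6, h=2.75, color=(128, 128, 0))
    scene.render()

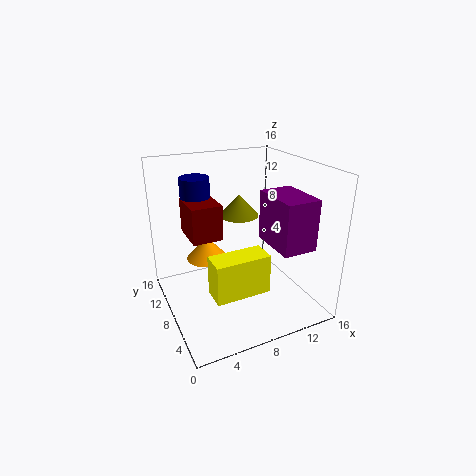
a_1 = 10.5; b_1 = 2.25; c_1 = 7.75; p_1 = 3.75; t_1 = 5.5; a_2 = 2; b_2 = 5; c_2 = 9.75; p_2 = 3; q_2 = 4; a_3 = 3; b_3 = 1.75; c_3 = 4.75; p_3 = 5.5; q_3 = 2.5; a_4 = 4.75; b_4 = 9.25; c_4 = 5.75; s_4 = 2.25; a_5 = 3.5; b_5 = 8.5; c_5 = 10.25; s_5 = 1.5; a_6 = 10.75; b_6 = 13.5; c_6 = 8.25; s_6 = 2.5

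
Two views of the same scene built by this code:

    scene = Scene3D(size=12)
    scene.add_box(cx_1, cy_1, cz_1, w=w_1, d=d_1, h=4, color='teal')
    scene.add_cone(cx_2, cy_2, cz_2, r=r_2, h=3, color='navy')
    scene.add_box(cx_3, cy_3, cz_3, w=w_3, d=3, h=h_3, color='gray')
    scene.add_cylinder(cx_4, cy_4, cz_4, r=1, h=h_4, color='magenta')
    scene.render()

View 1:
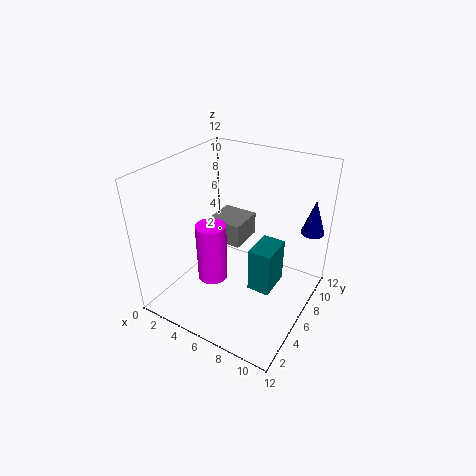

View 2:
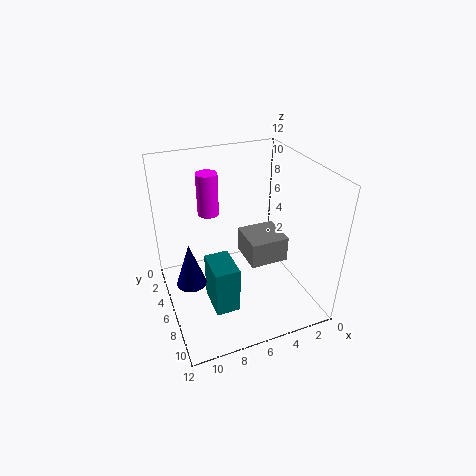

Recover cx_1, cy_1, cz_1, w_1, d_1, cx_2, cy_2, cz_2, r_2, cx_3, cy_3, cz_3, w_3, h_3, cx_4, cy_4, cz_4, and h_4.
cx_1 = 7, cy_1 = 6, cz_1 = 1, w_1 = 2, d_1 = 3, cx_2 = 11, cy_2 = 10, cz_2 = 6, r_2 = 1, cx_3 = 3, cy_3 = 6, cz_3 = 5, w_3 = 3, h_3 = 2, cx_4 = 7, cy_4 = 1, cz_4 = 6, h_4 = 4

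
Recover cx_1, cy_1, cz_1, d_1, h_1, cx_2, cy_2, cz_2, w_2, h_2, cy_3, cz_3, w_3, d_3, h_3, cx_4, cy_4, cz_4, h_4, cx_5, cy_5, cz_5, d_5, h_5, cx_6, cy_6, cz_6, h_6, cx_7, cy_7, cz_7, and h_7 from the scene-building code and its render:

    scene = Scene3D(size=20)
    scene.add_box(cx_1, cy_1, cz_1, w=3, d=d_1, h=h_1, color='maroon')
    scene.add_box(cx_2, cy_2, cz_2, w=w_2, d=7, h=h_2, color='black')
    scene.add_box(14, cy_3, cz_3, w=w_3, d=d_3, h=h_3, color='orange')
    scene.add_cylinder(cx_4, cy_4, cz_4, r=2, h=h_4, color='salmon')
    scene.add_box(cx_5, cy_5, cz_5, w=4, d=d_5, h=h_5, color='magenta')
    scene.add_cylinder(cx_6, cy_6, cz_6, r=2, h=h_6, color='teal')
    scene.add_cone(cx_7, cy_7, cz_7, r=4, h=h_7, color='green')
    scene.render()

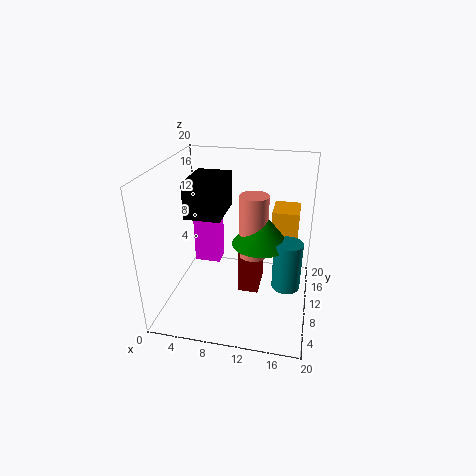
cx_1 = 10
cy_1 = 10
cz_1 = 1
d_1 = 5
h_1 = 9
cx_2 = 3
cy_2 = 8
cz_2 = 13
w_2 = 5
h_2 = 5
cy_3 = 15
cz_3 = 5
w_3 = 4
d_3 = 5
h_3 = 7
cx_4 = 12
cy_4 = 11
cz_4 = 7
h_4 = 9
cx_5 = 2
cy_5 = 14
cz_5 = 3
d_5 = 3
h_5 = 8
cx_6 = 17
cy_6 = 10
cz_6 = 3
h_6 = 7
cx_7 = 13
cy_7 = 11
cz_7 = 9
h_7 = 5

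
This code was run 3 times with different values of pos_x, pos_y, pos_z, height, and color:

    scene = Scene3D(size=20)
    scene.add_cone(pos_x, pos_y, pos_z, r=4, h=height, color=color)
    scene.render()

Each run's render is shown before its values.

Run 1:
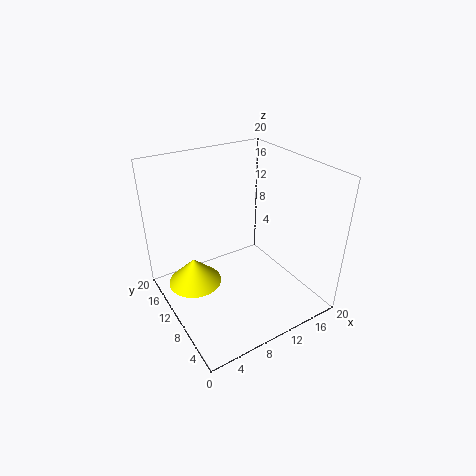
pos_x = 5
pos_y = 14.5
pos_z = 1.5
height = 4
color = 'yellow'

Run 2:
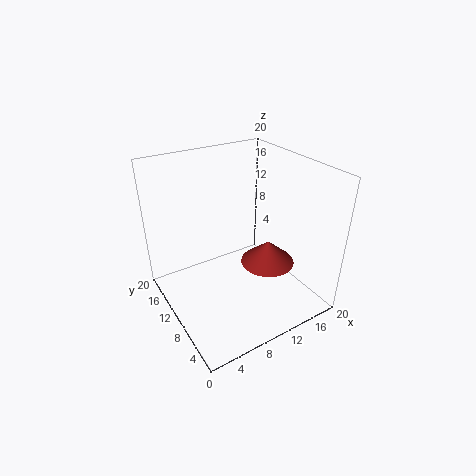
pos_x = 15
pos_y = 9.5
pos_z = 4.5
height = 3.5
color = 'brown'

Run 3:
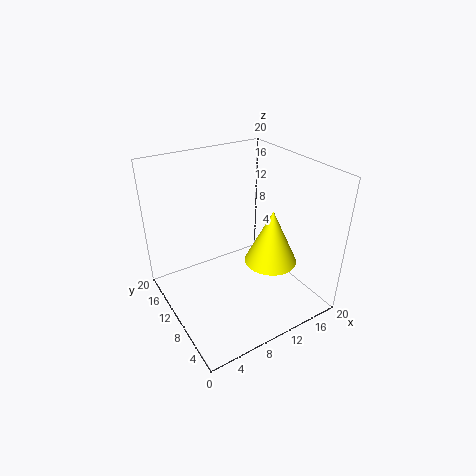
pos_x = 16
pos_y = 10
pos_z = 4
height = 8.5
color = 'yellow'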